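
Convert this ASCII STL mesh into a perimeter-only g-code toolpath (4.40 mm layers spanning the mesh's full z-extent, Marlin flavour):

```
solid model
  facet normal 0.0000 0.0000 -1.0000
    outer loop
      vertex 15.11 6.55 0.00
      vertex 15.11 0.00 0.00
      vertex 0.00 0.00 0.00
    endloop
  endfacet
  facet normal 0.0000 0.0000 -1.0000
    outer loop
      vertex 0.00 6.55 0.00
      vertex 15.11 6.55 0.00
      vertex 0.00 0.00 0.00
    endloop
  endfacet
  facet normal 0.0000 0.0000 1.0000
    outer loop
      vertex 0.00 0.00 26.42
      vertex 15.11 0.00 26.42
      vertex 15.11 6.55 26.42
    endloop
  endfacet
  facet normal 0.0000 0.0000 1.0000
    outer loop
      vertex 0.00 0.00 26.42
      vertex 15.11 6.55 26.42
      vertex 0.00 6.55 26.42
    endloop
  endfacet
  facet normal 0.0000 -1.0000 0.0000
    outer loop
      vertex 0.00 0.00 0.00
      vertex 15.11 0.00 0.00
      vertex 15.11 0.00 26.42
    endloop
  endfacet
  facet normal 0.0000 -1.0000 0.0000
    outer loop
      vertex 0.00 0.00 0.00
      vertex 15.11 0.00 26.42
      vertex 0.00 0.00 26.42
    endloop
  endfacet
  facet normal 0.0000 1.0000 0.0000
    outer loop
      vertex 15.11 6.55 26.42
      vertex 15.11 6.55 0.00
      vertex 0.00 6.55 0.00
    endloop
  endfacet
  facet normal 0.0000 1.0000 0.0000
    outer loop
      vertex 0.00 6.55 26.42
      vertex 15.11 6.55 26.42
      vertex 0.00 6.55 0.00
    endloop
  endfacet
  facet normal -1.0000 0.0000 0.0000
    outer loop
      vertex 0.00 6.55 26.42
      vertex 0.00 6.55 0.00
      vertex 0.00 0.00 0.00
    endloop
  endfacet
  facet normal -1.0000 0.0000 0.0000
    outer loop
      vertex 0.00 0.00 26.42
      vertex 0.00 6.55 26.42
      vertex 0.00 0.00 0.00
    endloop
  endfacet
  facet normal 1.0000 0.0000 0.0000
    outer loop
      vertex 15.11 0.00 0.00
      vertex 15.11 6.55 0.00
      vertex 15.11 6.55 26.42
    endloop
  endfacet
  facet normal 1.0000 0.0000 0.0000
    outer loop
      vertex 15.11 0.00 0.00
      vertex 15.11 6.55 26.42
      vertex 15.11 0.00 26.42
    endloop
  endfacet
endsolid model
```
; perimeter-only toolpath
G21 ; units = mm
G90 ; absolute positioning
G28 ; home
; layer 1
G0 Z4.40
G0 X0.00 Y0.00
G1 X15.11 Y0.00
G1 X15.11 Y6.55
G1 X0.00 Y6.55
G1 X0.00 Y0.00
; layer 2
G0 Z8.81
G0 X0.00 Y0.00
G1 X15.11 Y0.00
G1 X15.11 Y6.55
G1 X0.00 Y6.55
G1 X0.00 Y0.00
; layer 3
G0 Z13.21
G0 X0.00 Y0.00
G1 X15.11 Y0.00
G1 X15.11 Y6.55
G1 X0.00 Y6.55
G1 X0.00 Y0.00
; layer 4
G0 Z17.61
G0 X0.00 Y0.00
G1 X15.11 Y0.00
G1 X15.11 Y6.55
G1 X0.00 Y6.55
G1 X0.00 Y0.00
; layer 5
G0 Z22.02
G0 X0.00 Y0.00
G1 X15.11 Y0.00
G1 X15.11 Y6.55
G1 X0.00 Y6.55
G1 X0.00 Y0.00
; layer 6
G0 Z26.42
G0 X0.00 Y0.00
G1 X15.11 Y0.00
G1 X15.11 Y6.55
G1 X0.00 Y6.55
G1 X0.00 Y0.00
M2 ; end

The solid is a rectangular box, roughly 15.1 × 6.55 mm footprint and 26.4 mm tall. Slicing at Δz = 4.40 mm — 6 equal slices spanning the solid's height, so layer i sits at z = i·h/6 — gives 6 non-empty perimeters. Each is a 4-segment closed polygon; G0 lifts to the layer z and rapids to the start vertex, then G1 traces the edges.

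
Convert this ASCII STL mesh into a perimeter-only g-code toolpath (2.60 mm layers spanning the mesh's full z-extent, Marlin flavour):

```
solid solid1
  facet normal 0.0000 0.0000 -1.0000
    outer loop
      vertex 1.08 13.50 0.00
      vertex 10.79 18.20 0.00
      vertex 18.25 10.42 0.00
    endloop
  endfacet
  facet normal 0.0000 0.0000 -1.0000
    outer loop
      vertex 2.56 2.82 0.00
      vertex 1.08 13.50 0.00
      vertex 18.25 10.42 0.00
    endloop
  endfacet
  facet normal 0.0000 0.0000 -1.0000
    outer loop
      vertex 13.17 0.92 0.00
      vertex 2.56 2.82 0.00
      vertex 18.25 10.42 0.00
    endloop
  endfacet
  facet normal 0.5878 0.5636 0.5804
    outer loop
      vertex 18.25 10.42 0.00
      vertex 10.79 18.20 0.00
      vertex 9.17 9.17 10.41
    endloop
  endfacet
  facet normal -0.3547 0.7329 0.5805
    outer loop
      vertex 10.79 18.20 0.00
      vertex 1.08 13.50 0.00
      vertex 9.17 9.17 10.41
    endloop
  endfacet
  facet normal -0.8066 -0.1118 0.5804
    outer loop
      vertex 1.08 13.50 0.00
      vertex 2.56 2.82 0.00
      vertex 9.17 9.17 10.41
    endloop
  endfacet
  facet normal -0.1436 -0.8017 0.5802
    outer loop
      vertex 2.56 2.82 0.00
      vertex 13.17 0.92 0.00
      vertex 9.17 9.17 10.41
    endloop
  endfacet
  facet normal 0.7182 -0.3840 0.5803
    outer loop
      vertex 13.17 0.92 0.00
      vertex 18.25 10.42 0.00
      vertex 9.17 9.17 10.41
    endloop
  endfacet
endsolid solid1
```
; perimeter-only toolpath
G21 ; units = mm
G90 ; absolute positioning
G28 ; home
; layer 1
G0 Z2.60
G0 X15.98 Y10.11
G1 X10.38 Y15.94
G1 X3.10 Y12.42
G1 X4.21 Y4.41
G1 X12.17 Y2.98
G1 X15.98 Y10.11
; layer 2
G0 Z5.21
G0 X13.71 Y9.79
G1 X9.98 Y13.68
G1 X5.12 Y11.34
G1 X5.87 Y6.00
G1 X11.17 Y5.04
G1 X13.71 Y9.79
; layer 3
G0 Z7.81
G0 X11.44 Y9.48
G1 X9.57 Y11.43
G1 X7.15 Y10.25
G1 X7.52 Y7.58
G1 X10.17 Y7.11
G1 X11.44 Y9.48
M2 ; end

The solid is a regular 5-sided pyramid, base circumscribed radius ≈ 9.17 mm, apex at z ≈ 10.4 mm. Slicing at Δz = 2.60 mm — 4 equal slices spanning the solid's height, so layer i sits at z = i·h/4 — gives 3 non-empty perimeters. Each is a 5-segment closed polygon; G0 lifts to the layer z and rapids to the start vertex, then G1 traces the edges. The cross-section shrinks linearly with z (the slice at the apex is degenerate and omitted).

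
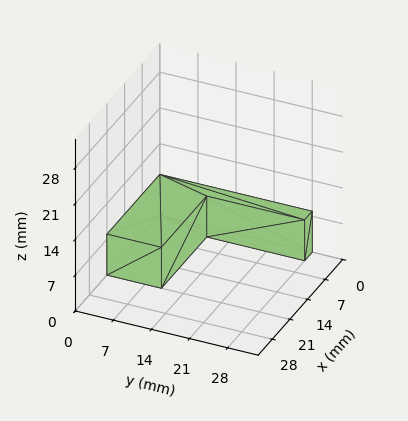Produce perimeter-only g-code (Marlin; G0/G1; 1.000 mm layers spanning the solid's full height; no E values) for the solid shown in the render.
Reading the render: the shape is an L-shaped prism: outer 21 × 28 mm, arm thicknesses ≈ 10 mm (horizontal) and 3 mm (vertical), extruded 8 mm in z (dimensions read to the nearest mm from the axis ticks). For the g-code, the solid's height is divided into equal slices at the stated Δz and each level perimeter traced with G1 moves after a G0 lift.

; perimeter-only toolpath
G21 ; units = mm
G90 ; absolute positioning
G28 ; home
; layer 1
G0 Z1.000
G0 X0.000 Y0.000
G1 X21.000 Y0.000
G1 X21.000 Y10.000
G1 X3.000 Y10.000
G1 X3.000 Y28.000
G1 X0.000 Y28.000
G1 X0.000 Y0.000
; layer 2
G0 Z2.000
G0 X0.000 Y0.000
G1 X21.000 Y0.000
G1 X21.000 Y10.000
G1 X3.000 Y10.000
G1 X3.000 Y28.000
G1 X0.000 Y28.000
G1 X0.000 Y0.000
; layer 3
G0 Z3.000
G0 X0.000 Y0.000
G1 X21.000 Y0.000
G1 X21.000 Y10.000
G1 X3.000 Y10.000
G1 X3.000 Y28.000
G1 X0.000 Y28.000
G1 X0.000 Y0.000
; layer 4
G0 Z4.000
G0 X0.000 Y0.000
G1 X21.000 Y0.000
G1 X21.000 Y10.000
G1 X3.000 Y10.000
G1 X3.000 Y28.000
G1 X0.000 Y28.000
G1 X0.000 Y0.000
; layer 5
G0 Z5.000
G0 X0.000 Y0.000
G1 X21.000 Y0.000
G1 X21.000 Y10.000
G1 X3.000 Y10.000
G1 X3.000 Y28.000
G1 X0.000 Y28.000
G1 X0.000 Y0.000
; layer 6
G0 Z6.000
G0 X0.000 Y0.000
G1 X21.000 Y0.000
G1 X21.000 Y10.000
G1 X3.000 Y10.000
G1 X3.000 Y28.000
G1 X0.000 Y28.000
G1 X0.000 Y0.000
; layer 7
G0 Z7.000
G0 X0.000 Y0.000
G1 X21.000 Y0.000
G1 X21.000 Y10.000
G1 X3.000 Y10.000
G1 X3.000 Y28.000
G1 X0.000 Y28.000
G1 X0.000 Y0.000
; layer 8
G0 Z8.000
G0 X0.000 Y0.000
G1 X21.000 Y0.000
G1 X21.000 Y10.000
G1 X3.000 Y10.000
G1 X3.000 Y28.000
G1 X0.000 Y28.000
G1 X0.000 Y0.000
M2 ; end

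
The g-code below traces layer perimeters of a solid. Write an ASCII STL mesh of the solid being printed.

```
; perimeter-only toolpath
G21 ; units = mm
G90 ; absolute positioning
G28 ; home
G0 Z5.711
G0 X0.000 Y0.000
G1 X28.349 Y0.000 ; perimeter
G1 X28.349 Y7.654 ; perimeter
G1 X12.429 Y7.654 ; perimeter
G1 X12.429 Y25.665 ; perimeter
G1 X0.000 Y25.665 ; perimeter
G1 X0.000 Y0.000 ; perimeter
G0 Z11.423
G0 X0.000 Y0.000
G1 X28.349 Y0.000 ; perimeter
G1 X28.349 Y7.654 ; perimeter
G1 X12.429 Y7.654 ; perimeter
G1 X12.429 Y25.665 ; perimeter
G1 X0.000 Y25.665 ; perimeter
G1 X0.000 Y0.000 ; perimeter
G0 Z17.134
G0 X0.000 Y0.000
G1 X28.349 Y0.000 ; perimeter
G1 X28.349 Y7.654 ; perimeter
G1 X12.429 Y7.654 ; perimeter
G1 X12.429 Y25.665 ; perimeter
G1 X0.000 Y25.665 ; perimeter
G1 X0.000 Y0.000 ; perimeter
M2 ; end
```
solid part
  facet normal 0.0000 0.0000 -1.0000
    outer loop
      vertex 28.349 7.654 0.000
      vertex 28.349 0.000 0.000
      vertex 0.000 0.000 0.000
    endloop
  endfacet
  facet normal 0.0000 0.0000 -1.0000
    outer loop
      vertex 12.429 7.654 0.000
      vertex 28.349 7.654 0.000
      vertex 0.000 0.000 0.000
    endloop
  endfacet
  facet normal 0.0000 0.0000 -1.0000
    outer loop
      vertex 12.429 25.665 0.000
      vertex 12.429 7.654 0.000
      vertex 0.000 0.000 0.000
    endloop
  endfacet
  facet normal 0.0000 0.0000 -1.0000
    outer loop
      vertex 0.000 25.665 0.000
      vertex 12.429 25.665 0.000
      vertex 0.000 0.000 0.000
    endloop
  endfacet
  facet normal 0.0000 0.0000 1.0000
    outer loop
      vertex 0.000 0.000 17.134
      vertex 28.349 0.000 17.134
      vertex 28.349 7.654 17.134
    endloop
  endfacet
  facet normal 0.0000 0.0000 1.0000
    outer loop
      vertex 0.000 0.000 17.134
      vertex 28.349 7.654 17.134
      vertex 12.429 7.654 17.134
    endloop
  endfacet
  facet normal 0.0000 0.0000 1.0000
    outer loop
      vertex 0.000 0.000 17.134
      vertex 12.429 7.654 17.134
      vertex 12.429 25.665 17.134
    endloop
  endfacet
  facet normal 0.0000 0.0000 1.0000
    outer loop
      vertex 0.000 0.000 17.134
      vertex 12.429 25.665 17.134
      vertex 0.000 25.665 17.134
    endloop
  endfacet
  facet normal 0.0000 -1.0000 0.0000
    outer loop
      vertex 0.000 0.000 0.000
      vertex 28.349 0.000 0.000
      vertex 28.349 0.000 17.134
    endloop
  endfacet
  facet normal 0.0000 -1.0000 0.0000
    outer loop
      vertex 0.000 0.000 0.000
      vertex 28.349 0.000 17.134
      vertex 0.000 0.000 17.134
    endloop
  endfacet
  facet normal 1.0000 0.0000 0.0000
    outer loop
      vertex 28.349 0.000 0.000
      vertex 28.349 7.654 0.000
      vertex 28.349 7.654 17.134
    endloop
  endfacet
  facet normal 1.0000 0.0000 0.0000
    outer loop
      vertex 28.349 0.000 0.000
      vertex 28.349 7.654 17.134
      vertex 28.349 0.000 17.134
    endloop
  endfacet
  facet normal 0.0000 1.0000 0.0000
    outer loop
      vertex 28.349 7.654 0.000
      vertex 12.429 7.654 0.000
      vertex 12.429 7.654 17.134
    endloop
  endfacet
  facet normal 0.0000 1.0000 0.0000
    outer loop
      vertex 28.349 7.654 0.000
      vertex 12.429 7.654 17.134
      vertex 28.349 7.654 17.134
    endloop
  endfacet
  facet normal 1.0000 0.0000 0.0000
    outer loop
      vertex 12.429 7.654 0.000
      vertex 12.429 25.665 0.000
      vertex 12.429 25.665 17.134
    endloop
  endfacet
  facet normal 1.0000 0.0000 0.0000
    outer loop
      vertex 12.429 7.654 0.000
      vertex 12.429 25.665 17.134
      vertex 12.429 7.654 17.134
    endloop
  endfacet
  facet normal 0.0000 1.0000 0.0000
    outer loop
      vertex 12.429 25.665 0.000
      vertex 0.000 25.665 0.000
      vertex 0.000 25.665 17.134
    endloop
  endfacet
  facet normal 0.0000 1.0000 0.0000
    outer loop
      vertex 12.429 25.665 0.000
      vertex 0.000 25.665 17.134
      vertex 12.429 25.665 17.134
    endloop
  endfacet
  facet normal -1.0000 0.0000 0.0000
    outer loop
      vertex 0.000 25.665 0.000
      vertex 0.000 0.000 0.000
      vertex 0.000 0.000 17.134
    endloop
  endfacet
  facet normal -1.0000 0.0000 0.0000
    outer loop
      vertex 0.000 25.665 0.000
      vertex 0.000 0.000 17.134
      vertex 0.000 25.665 17.134
    endloop
  endfacet
endsolid part

The G0 Z moves step by Δz≈5.711 mm. Every layer's G1 loop is the same polygon, so the solid is a straight extrusion of it from z=0 to z≈17.1. Closing with flat bottom and top caps and triangulating gives 20 facets — an L-shaped prism: outer 28.3 × 25.7 mm, arm thicknesses ≈ 7.65 mm (horizontal) and 12.4 mm (vertical), extruded 17.1 mm in z.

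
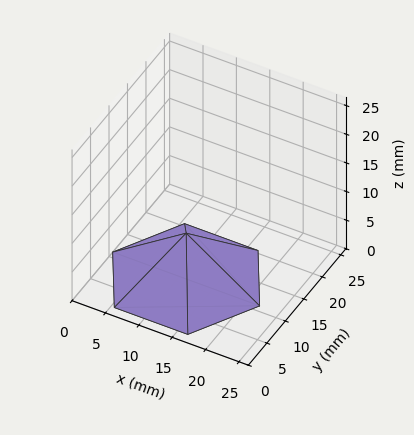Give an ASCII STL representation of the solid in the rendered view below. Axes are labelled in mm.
Reading the render: the shape is a regular 6-sided pyramid, base circumscribed radius ≈ 11 mm, apex at z ≈ 8 mm (dimensions read to the nearest mm from the axis ticks). For the STL, each face is triangulated and given an outward normal.

solid part
  facet normal 0.0000 0.0000 -1.0000
    outer loop
      vertex 5.5 20.5 0.0
      vertex 16.5 20.5 0.0
      vertex 22.0 11.0 0.0
    endloop
  endfacet
  facet normal 0.0000 0.0000 -1.0000
    outer loop
      vertex 0.0 11.0 0.0
      vertex 5.5 20.5 0.0
      vertex 22.0 11.0 0.0
    endloop
  endfacet
  facet normal 0.0000 0.0000 -1.0000
    outer loop
      vertex 5.5 1.5 0.0
      vertex 0.0 11.0 0.0
      vertex 22.0 11.0 0.0
    endloop
  endfacet
  facet normal 0.0000 0.0000 -1.0000
    outer loop
      vertex 16.5 1.5 0.0
      vertex 5.5 1.5 0.0
      vertex 22.0 11.0 0.0
    endloop
  endfacet
  facet normal 0.5568 0.3223 0.7656
    outer loop
      vertex 22.0 11.0 0.0
      vertex 16.5 20.5 0.0
      vertex 11.0 11.0 8.0
    endloop
  endfacet
  facet normal 0.0000 0.6441 0.7649
    outer loop
      vertex 16.5 20.5 0.0
      vertex 5.5 20.5 0.0
      vertex 11.0 11.0 8.0
    endloop
  endfacet
  facet normal -0.5568 0.3223 0.7656
    outer loop
      vertex 5.5 20.5 0.0
      vertex 0.0 11.0 0.0
      vertex 11.0 11.0 8.0
    endloop
  endfacet
  facet normal -0.5568 -0.3223 0.7656
    outer loop
      vertex 0.0 11.0 0.0
      vertex 5.5 1.5 0.0
      vertex 11.0 11.0 8.0
    endloop
  endfacet
  facet normal 0.0000 -0.6441 0.7649
    outer loop
      vertex 5.5 1.5 0.0
      vertex 16.5 1.5 0.0
      vertex 11.0 11.0 8.0
    endloop
  endfacet
  facet normal 0.5568 -0.3223 0.7656
    outer loop
      vertex 16.5 1.5 0.0
      vertex 22.0 11.0 0.0
      vertex 11.0 11.0 8.0
    endloop
  endfacet
endsolid part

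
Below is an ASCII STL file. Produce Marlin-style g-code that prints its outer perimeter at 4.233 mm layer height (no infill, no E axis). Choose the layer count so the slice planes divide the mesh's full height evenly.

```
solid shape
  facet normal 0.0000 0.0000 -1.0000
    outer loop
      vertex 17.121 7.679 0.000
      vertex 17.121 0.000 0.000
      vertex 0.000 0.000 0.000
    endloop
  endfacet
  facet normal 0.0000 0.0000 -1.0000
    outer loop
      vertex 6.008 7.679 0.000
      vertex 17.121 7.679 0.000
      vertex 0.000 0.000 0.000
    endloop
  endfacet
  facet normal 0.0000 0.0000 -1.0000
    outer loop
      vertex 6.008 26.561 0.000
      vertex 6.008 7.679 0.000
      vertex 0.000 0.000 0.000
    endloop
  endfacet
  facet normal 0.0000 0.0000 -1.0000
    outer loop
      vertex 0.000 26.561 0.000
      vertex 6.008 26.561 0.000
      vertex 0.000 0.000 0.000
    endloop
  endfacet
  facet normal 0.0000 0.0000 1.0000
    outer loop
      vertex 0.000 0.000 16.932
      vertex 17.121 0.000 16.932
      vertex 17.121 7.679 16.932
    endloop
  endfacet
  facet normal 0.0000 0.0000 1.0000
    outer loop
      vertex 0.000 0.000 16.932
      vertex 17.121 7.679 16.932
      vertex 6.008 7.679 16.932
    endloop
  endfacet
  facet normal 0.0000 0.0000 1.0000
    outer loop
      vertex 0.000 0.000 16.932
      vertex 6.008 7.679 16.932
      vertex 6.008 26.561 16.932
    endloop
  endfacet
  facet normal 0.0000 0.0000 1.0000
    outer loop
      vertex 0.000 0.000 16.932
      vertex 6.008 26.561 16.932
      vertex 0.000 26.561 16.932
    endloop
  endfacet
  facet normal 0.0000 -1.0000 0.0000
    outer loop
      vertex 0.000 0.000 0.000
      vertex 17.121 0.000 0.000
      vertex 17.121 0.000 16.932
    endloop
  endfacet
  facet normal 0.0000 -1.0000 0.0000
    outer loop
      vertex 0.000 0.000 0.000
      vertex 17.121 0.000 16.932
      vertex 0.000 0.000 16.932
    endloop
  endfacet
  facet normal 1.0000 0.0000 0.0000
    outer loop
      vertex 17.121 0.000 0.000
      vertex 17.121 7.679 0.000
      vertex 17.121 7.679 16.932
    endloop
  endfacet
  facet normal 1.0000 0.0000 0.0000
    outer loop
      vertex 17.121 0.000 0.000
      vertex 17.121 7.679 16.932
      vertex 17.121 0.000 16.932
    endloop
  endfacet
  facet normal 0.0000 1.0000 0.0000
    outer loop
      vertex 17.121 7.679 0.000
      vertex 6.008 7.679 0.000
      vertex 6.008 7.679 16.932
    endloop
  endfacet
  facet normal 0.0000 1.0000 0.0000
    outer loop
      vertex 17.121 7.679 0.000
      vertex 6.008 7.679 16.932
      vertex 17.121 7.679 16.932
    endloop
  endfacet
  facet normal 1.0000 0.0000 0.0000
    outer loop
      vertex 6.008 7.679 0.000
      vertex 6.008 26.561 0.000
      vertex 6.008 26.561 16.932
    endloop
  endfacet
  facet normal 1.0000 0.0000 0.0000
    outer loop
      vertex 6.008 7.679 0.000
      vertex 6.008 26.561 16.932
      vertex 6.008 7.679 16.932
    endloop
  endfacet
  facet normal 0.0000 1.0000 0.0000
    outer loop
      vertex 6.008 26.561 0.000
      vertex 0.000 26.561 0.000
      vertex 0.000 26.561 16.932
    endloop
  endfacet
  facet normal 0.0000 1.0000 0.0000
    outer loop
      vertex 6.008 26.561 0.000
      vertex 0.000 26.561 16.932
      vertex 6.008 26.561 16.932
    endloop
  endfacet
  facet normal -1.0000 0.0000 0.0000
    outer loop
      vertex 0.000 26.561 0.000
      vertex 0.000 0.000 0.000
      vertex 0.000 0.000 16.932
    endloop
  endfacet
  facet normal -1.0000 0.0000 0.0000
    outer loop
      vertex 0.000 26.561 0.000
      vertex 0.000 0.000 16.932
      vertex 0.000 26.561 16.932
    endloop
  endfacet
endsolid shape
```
; perimeter-only toolpath
G21 ; units = mm
G90 ; absolute positioning
G28 ; home
; layer 1
G0 Z4.233
G0 X0.000 Y0.000
G1 X17.121 Y0.000
G1 X17.121 Y7.679
G1 X6.008 Y7.679
G1 X6.008 Y26.561
G1 X0.000 Y26.561
G1 X0.000 Y0.000
; layer 2
G0 Z8.466
G0 X0.000 Y0.000
G1 X17.121 Y0.000
G1 X17.121 Y7.679
G1 X6.008 Y7.679
G1 X6.008 Y26.561
G1 X0.000 Y26.561
G1 X0.000 Y0.000
; layer 3
G0 Z12.699
G0 X0.000 Y0.000
G1 X17.121 Y0.000
G1 X17.121 Y7.679
G1 X6.008 Y7.679
G1 X6.008 Y26.561
G1 X0.000 Y26.561
G1 X0.000 Y0.000
; layer 4
G0 Z16.932
G0 X0.000 Y0.000
G1 X17.121 Y0.000
G1 X17.121 Y7.679
G1 X6.008 Y7.679
G1 X6.008 Y26.561
G1 X0.000 Y26.561
G1 X0.000 Y0.000
M2 ; end

The solid is an L-shaped prism: outer 17.1 × 26.6 mm, arm thicknesses ≈ 7.68 mm (horizontal) and 6.01 mm (vertical), extruded 16.9 mm in z. Slicing at Δz = 4.233 mm — 4 equal slices spanning the solid's height, so layer i sits at z = i·h/4 — gives 4 non-empty perimeters. Each is a 6-segment closed polygon; G0 lifts to the layer z and rapids to the start vertex, then G1 traces the edges.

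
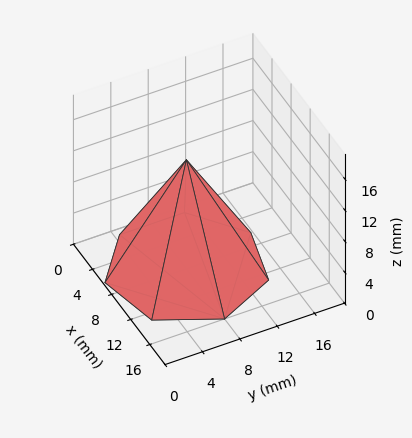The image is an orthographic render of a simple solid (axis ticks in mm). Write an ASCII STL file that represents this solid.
Reading the render: the shape is a regular 7-sided pyramid, base circumscribed radius ≈ 8 mm, apex at z ≈ 14 mm (dimensions read to the nearest mm from the axis ticks). For the STL, each face is triangulated and given an outward normal.

solid part
  facet normal 0.0000 0.0000 -1.0000
    outer loop
      vertex 6.220 15.799 0.000
      vertex 12.988 14.255 0.000
      vertex 16.000 8.000 0.000
    endloop
  endfacet
  facet normal 0.0000 0.0000 -1.0000
    outer loop
      vertex 0.792 11.471 0.000
      vertex 6.220 15.799 0.000
      vertex 16.000 8.000 0.000
    endloop
  endfacet
  facet normal 0.0000 0.0000 -1.0000
    outer loop
      vertex 0.792 4.529 0.000
      vertex 0.792 11.471 0.000
      vertex 16.000 8.000 0.000
    endloop
  endfacet
  facet normal 0.0000 0.0000 -1.0000
    outer loop
      vertex 6.220 0.201 0.000
      vertex 0.792 4.529 0.000
      vertex 16.000 8.000 0.000
    endloop
  endfacet
  facet normal 0.0000 0.0000 -1.0000
    outer loop
      vertex 12.988 1.745 0.000
      vertex 6.220 0.201 0.000
      vertex 16.000 8.000 0.000
    endloop
  endfacet
  facet normal 0.8011 0.3857 0.4577
    outer loop
      vertex 16.000 8.000 0.000
      vertex 12.988 14.255 0.000
      vertex 8.000 8.000 14.000
    endloop
  endfacet
  facet normal 0.1977 0.8668 0.4577
    outer loop
      vertex 12.988 14.255 0.000
      vertex 6.220 15.799 0.000
      vertex 8.000 8.000 14.000
    endloop
  endfacet
  facet normal -0.5543 0.6952 0.4577
    outer loop
      vertex 6.220 15.799 0.000
      vertex 0.792 11.471 0.000
      vertex 8.000 8.000 14.000
    endloop
  endfacet
  facet normal -0.8891 0.0000 0.4577
    outer loop
      vertex 0.792 11.471 0.000
      vertex 0.792 4.529 0.000
      vertex 8.000 8.000 14.000
    endloop
  endfacet
  facet normal -0.5543 -0.6952 0.4577
    outer loop
      vertex 0.792 4.529 0.000
      vertex 6.220 0.201 0.000
      vertex 8.000 8.000 14.000
    endloop
  endfacet
  facet normal 0.1977 -0.8668 0.4577
    outer loop
      vertex 6.220 0.201 0.000
      vertex 12.988 1.745 0.000
      vertex 8.000 8.000 14.000
    endloop
  endfacet
  facet normal 0.8011 -0.3857 0.4577
    outer loop
      vertex 12.988 1.745 0.000
      vertex 16.000 8.000 0.000
      vertex 8.000 8.000 14.000
    endloop
  endfacet
endsolid part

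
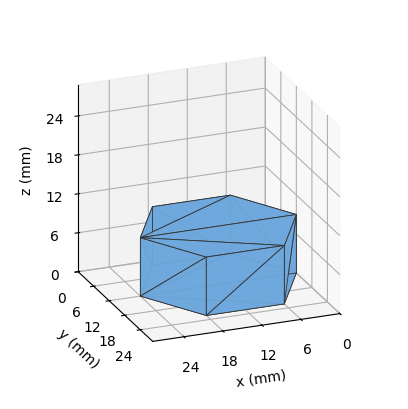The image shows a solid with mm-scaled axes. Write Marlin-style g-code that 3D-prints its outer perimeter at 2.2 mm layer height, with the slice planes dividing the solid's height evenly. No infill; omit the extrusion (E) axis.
Reading the render: the shape is a regular 6-sided prism (a cylinder approximated with 6 flat sides), circumscribed radius ≈ 12 mm, height ≈ 9 mm (dimensions read to the nearest mm from the axis ticks). For the g-code, the solid's height is divided into equal slices at the stated Δz and each level perimeter traced with G1 moves after a G0 lift.

; perimeter-only toolpath
G21 ; units = mm
G90 ; absolute positioning
G28 ; home
; layer 1
G0 Z2.2
G0 X24.0 Y12.0
G1 X18.0 Y22.4
G1 X6.0 Y22.4
G1 X0.0 Y12.0
G1 X6.0 Y1.6
G1 X18.0 Y1.6
G1 X24.0 Y12.0
; layer 2
G0 Z4.5
G0 X24.0 Y12.0
G1 X18.0 Y22.4
G1 X6.0 Y22.4
G1 X0.0 Y12.0
G1 X6.0 Y1.6
G1 X18.0 Y1.6
G1 X24.0 Y12.0
; layer 3
G0 Z6.8
G0 X24.0 Y12.0
G1 X18.0 Y22.4
G1 X6.0 Y22.4
G1 X0.0 Y12.0
G1 X6.0 Y1.6
G1 X18.0 Y1.6
G1 X24.0 Y12.0
; layer 4
G0 Z9.0
G0 X24.0 Y12.0
G1 X18.0 Y22.4
G1 X6.0 Y22.4
G1 X0.0 Y12.0
G1 X6.0 Y1.6
G1 X18.0 Y1.6
G1 X24.0 Y12.0
M2 ; end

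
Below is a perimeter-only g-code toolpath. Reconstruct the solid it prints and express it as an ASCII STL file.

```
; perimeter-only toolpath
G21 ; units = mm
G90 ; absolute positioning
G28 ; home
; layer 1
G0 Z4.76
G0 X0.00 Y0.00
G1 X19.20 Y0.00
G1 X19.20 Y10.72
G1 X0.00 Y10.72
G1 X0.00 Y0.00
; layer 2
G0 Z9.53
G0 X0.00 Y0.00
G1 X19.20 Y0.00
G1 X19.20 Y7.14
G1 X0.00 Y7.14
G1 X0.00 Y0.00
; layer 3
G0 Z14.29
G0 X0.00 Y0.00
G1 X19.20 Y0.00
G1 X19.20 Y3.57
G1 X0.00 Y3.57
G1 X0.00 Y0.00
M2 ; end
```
solid part
  facet normal 0.0000 0.0000 -1.0000
    outer loop
      vertex 19.20 14.29 0.00
      vertex 19.20 0.00 0.00
      vertex 0.00 0.00 0.00
    endloop
  endfacet
  facet normal 0.0000 0.0000 -1.0000
    outer loop
      vertex 0.00 14.29 0.00
      vertex 19.20 14.29 0.00
      vertex 0.00 0.00 0.00
    endloop
  endfacet
  facet normal 0.0000 -1.0000 0.0000
    outer loop
      vertex 0.00 0.00 0.00
      vertex 19.20 0.00 0.00
      vertex 19.20 0.00 19.05
    endloop
  endfacet
  facet normal 0.0000 -1.0000 0.0000
    outer loop
      vertex 0.00 0.00 0.00
      vertex 19.20 0.00 19.05
      vertex 0.00 0.00 19.05
    endloop
  endfacet
  facet normal 0.0000 0.7999 0.6001
    outer loop
      vertex 0.00 0.00 19.05
      vertex 19.20 0.00 19.05
      vertex 19.20 14.29 0.00
    endloop
  endfacet
  facet normal 0.0000 0.7999 0.6001
    outer loop
      vertex 0.00 0.00 19.05
      vertex 19.20 14.29 0.00
      vertex 0.00 14.29 0.00
    endloop
  endfacet
  facet normal -1.0000 0.0000 0.0000
    outer loop
      vertex 0.00 0.00 19.05
      vertex 0.00 14.29 0.00
      vertex 0.00 0.00 0.00
    endloop
  endfacet
  facet normal 1.0000 0.0000 0.0000
    outer loop
      vertex 19.20 0.00 0.00
      vertex 19.20 14.29 0.00
      vertex 19.20 0.00 19.05
    endloop
  endfacet
endsolid part

The G0 Z moves step by Δz≈4.76 mm. The G1 loops shrink linearly with z, so the solid tapers from its base footprint up to z≈19.1. Closing with a flat bottom cap and the tapered top and triangulating gives 8 facets — a wedge (ramp): 19.2 × 14.3 mm base, rising to 19.1 mm along the y=0 edge and sloping linearly to z=0 at y=14.3.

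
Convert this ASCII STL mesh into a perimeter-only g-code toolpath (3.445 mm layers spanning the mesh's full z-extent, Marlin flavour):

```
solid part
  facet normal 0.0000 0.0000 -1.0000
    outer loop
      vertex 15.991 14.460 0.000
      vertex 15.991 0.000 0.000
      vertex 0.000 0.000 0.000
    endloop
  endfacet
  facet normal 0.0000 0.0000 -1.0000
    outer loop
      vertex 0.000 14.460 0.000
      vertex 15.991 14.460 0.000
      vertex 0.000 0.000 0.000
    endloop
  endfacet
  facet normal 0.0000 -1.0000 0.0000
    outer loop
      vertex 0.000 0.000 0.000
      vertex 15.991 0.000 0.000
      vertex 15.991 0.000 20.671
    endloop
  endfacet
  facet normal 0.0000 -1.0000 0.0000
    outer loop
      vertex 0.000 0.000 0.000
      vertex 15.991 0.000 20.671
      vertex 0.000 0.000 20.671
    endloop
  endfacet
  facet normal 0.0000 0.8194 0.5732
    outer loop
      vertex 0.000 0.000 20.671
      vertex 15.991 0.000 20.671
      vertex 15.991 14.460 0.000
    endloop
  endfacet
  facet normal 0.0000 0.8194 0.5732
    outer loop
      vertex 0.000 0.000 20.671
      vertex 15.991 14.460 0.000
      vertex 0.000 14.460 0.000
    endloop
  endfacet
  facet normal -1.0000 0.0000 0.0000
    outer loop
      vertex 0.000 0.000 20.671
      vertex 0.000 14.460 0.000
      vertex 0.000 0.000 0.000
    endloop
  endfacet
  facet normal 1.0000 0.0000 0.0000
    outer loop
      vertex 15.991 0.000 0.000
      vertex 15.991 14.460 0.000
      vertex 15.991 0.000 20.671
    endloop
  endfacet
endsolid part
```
; perimeter-only toolpath
G21 ; units = mm
G90 ; absolute positioning
G28 ; home
; layer 1
G0 Z3.445
G0 X0.000 Y0.000
G1 X15.991 Y0.000
G1 X15.991 Y12.050
G1 X0.000 Y12.050
G1 X0.000 Y0.000
; layer 2
G0 Z6.890
G0 X0.000 Y0.000
G1 X15.991 Y0.000
G1 X15.991 Y9.640
G1 X0.000 Y9.640
G1 X0.000 Y0.000
; layer 3
G0 Z10.335
G0 X0.000 Y0.000
G1 X15.991 Y0.000
G1 X15.991 Y7.230
G1 X0.000 Y7.230
G1 X0.000 Y0.000
; layer 4
G0 Z13.781
G0 X0.000 Y0.000
G1 X15.991 Y0.000
G1 X15.991 Y4.820
G1 X0.000 Y4.820
G1 X0.000 Y0.000
; layer 5
G0 Z17.226
G0 X0.000 Y0.000
G1 X15.991 Y0.000
G1 X15.991 Y2.410
G1 X0.000 Y2.410
G1 X0.000 Y0.000
M2 ; end

The solid is a wedge (ramp): 16 × 14.5 mm base, rising to 20.7 mm along the y=0 edge and sloping linearly to z=0 at y=14.5. Slicing at Δz = 3.445 mm — 6 equal slices spanning the solid's height, so layer i sits at z = i·h/6 — gives 5 non-empty perimeters. Each is a 4-segment closed polygon; G0 lifts to the layer z and rapids to the start vertex, then G1 traces the edges. The cross-section shrinks linearly with z (the slice at the apex is degenerate and omitted).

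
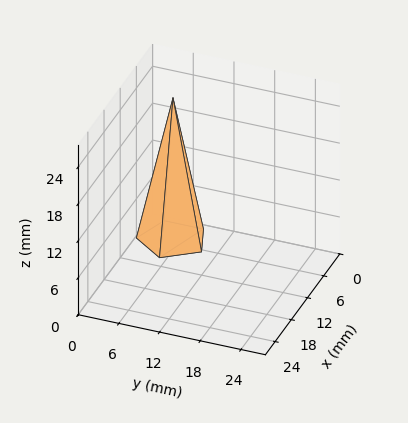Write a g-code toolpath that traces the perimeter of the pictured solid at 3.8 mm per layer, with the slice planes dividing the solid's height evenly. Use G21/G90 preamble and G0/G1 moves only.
Reading the render: the shape is a regular 5-sided pyramid, base circumscribed radius ≈ 5 mm, apex at z ≈ 23 mm (dimensions read to the nearest mm from the axis ticks). For the g-code, the solid's height is divided into equal slices at the stated Δz and each level perimeter traced with G1 moves after a G0 lift.

; perimeter-only toolpath
G21 ; units = mm
G90 ; absolute positioning
G28 ; home
; layer 1
G0 Z3.8
G0 X9.2 Y5.0
G1 X6.2 Y9.0
G1 X1.7 Y7.4
G1 X1.7 Y2.6
G1 X6.2 Y1.0
G1 X9.2 Y5.0
; layer 2
G0 Z7.7
G0 X8.3 Y5.0
G1 X6.0 Y8.2
G1 X2.3 Y6.9
G1 X2.3 Y3.1
G1 X6.0 Y1.8
G1 X8.3 Y5.0
; layer 3
G0 Z11.5
G0 X7.5 Y5.0
G1 X5.8 Y7.4
G1 X3.0 Y6.5
G1 X3.0 Y3.5
G1 X5.8 Y2.6
G1 X7.5 Y5.0
; layer 4
G0 Z15.3
G0 X6.7 Y5.0
G1 X5.5 Y6.6
G1 X3.7 Y6.0
G1 X3.7 Y4.0
G1 X5.5 Y3.4
G1 X6.7 Y5.0
; layer 5
G0 Z19.2
G0 X5.8 Y5.0
G1 X5.2 Y5.8
G1 X4.3 Y5.5
G1 X4.3 Y4.5
G1 X5.2 Y4.2
G1 X5.8 Y5.0
M2 ; end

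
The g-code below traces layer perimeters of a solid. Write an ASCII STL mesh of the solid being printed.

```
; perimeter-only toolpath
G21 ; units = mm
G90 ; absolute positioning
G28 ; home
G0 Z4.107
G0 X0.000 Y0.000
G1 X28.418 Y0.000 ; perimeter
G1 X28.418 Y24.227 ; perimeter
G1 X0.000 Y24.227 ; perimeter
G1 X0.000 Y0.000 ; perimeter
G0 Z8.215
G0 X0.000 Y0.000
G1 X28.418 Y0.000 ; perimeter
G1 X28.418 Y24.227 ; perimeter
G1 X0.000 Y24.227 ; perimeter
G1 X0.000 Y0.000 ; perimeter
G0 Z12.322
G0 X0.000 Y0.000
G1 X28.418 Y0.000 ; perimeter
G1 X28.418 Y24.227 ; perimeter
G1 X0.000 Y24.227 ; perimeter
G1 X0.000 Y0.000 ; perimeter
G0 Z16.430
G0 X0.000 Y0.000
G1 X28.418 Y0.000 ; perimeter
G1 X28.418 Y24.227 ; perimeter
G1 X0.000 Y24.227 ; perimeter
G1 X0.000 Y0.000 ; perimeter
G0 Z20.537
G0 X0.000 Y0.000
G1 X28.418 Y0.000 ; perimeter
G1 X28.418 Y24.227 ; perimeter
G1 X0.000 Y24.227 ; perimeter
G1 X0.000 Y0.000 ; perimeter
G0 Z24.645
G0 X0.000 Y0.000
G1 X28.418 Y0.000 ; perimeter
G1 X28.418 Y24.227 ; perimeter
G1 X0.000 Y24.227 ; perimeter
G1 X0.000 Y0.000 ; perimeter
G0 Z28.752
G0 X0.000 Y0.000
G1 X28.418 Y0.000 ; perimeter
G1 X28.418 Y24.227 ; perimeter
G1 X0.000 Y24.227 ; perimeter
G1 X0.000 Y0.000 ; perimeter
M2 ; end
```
solid part
  facet normal 0.0000 0.0000 -1.0000
    outer loop
      vertex 28.418 24.227 0.000
      vertex 28.418 0.000 0.000
      vertex 0.000 0.000 0.000
    endloop
  endfacet
  facet normal 0.0000 0.0000 -1.0000
    outer loop
      vertex 0.000 24.227 0.000
      vertex 28.418 24.227 0.000
      vertex 0.000 0.000 0.000
    endloop
  endfacet
  facet normal 0.0000 0.0000 1.0000
    outer loop
      vertex 0.000 0.000 28.752
      vertex 28.418 0.000 28.752
      vertex 28.418 24.227 28.752
    endloop
  endfacet
  facet normal 0.0000 0.0000 1.0000
    outer loop
      vertex 0.000 0.000 28.752
      vertex 28.418 24.227 28.752
      vertex 0.000 24.227 28.752
    endloop
  endfacet
  facet normal 0.0000 -1.0000 0.0000
    outer loop
      vertex 0.000 0.000 0.000
      vertex 28.418 0.000 0.000
      vertex 28.418 0.000 28.752
    endloop
  endfacet
  facet normal 0.0000 -1.0000 0.0000
    outer loop
      vertex 0.000 0.000 0.000
      vertex 28.418 0.000 28.752
      vertex 0.000 0.000 28.752
    endloop
  endfacet
  facet normal 0.0000 1.0000 0.0000
    outer loop
      vertex 28.418 24.227 28.752
      vertex 28.418 24.227 0.000
      vertex 0.000 24.227 0.000
    endloop
  endfacet
  facet normal 0.0000 1.0000 0.0000
    outer loop
      vertex 0.000 24.227 28.752
      vertex 28.418 24.227 28.752
      vertex 0.000 24.227 0.000
    endloop
  endfacet
  facet normal -1.0000 0.0000 0.0000
    outer loop
      vertex 0.000 24.227 28.752
      vertex 0.000 24.227 0.000
      vertex 0.000 0.000 0.000
    endloop
  endfacet
  facet normal -1.0000 0.0000 0.0000
    outer loop
      vertex 0.000 0.000 28.752
      vertex 0.000 24.227 28.752
      vertex 0.000 0.000 0.000
    endloop
  endfacet
  facet normal 1.0000 0.0000 0.0000
    outer loop
      vertex 28.418 0.000 0.000
      vertex 28.418 24.227 0.000
      vertex 28.418 24.227 28.752
    endloop
  endfacet
  facet normal 1.0000 0.0000 0.0000
    outer loop
      vertex 28.418 0.000 0.000
      vertex 28.418 24.227 28.752
      vertex 28.418 0.000 28.752
    endloop
  endfacet
endsolid part

The G0 Z moves step by Δz≈4.107 mm. Every layer's G1 loop is the same polygon, so the solid is a straight extrusion of it from z=0 to z≈28.8. Closing with flat bottom and top caps and triangulating gives 12 facets — a rectangular box, roughly 28.4 × 24.2 mm footprint and 28.8 mm tall.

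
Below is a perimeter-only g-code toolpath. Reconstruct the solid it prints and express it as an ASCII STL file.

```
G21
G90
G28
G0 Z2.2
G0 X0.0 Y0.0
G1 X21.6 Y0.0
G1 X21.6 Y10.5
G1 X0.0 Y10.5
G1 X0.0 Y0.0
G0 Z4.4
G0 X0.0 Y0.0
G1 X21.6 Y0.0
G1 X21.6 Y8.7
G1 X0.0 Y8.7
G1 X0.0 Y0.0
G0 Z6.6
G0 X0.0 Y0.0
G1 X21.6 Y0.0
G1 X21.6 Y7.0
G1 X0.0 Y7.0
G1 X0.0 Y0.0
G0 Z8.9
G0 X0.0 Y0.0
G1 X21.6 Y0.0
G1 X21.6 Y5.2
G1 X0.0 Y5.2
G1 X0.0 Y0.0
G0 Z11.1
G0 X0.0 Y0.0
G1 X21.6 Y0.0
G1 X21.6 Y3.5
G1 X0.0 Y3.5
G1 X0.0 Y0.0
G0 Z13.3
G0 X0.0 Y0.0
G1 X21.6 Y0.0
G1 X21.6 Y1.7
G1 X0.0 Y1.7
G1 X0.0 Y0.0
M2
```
solid part
  facet normal 0.0000 0.0000 -1.0000
    outer loop
      vertex 21.6 12.2 0.0
      vertex 21.6 0.0 0.0
      vertex 0.0 0.0 0.0
    endloop
  endfacet
  facet normal 0.0000 0.0000 -1.0000
    outer loop
      vertex 0.0 12.2 0.0
      vertex 21.6 12.2 0.0
      vertex 0.0 0.0 0.0
    endloop
  endfacet
  facet normal 0.0000 -1.0000 0.0000
    outer loop
      vertex 0.0 0.0 0.0
      vertex 21.6 0.0 0.0
      vertex 21.6 0.0 15.5
    endloop
  endfacet
  facet normal 0.0000 -1.0000 0.0000
    outer loop
      vertex 0.0 0.0 0.0
      vertex 21.6 0.0 15.5
      vertex 0.0 0.0 15.5
    endloop
  endfacet
  facet normal 0.0000 0.7858 0.6185
    outer loop
      vertex 0.0 0.0 15.5
      vertex 21.6 0.0 15.5
      vertex 21.6 12.2 0.0
    endloop
  endfacet
  facet normal 0.0000 0.7858 0.6185
    outer loop
      vertex 0.0 0.0 15.5
      vertex 21.6 12.2 0.0
      vertex 0.0 12.2 0.0
    endloop
  endfacet
  facet normal -1.0000 0.0000 0.0000
    outer loop
      vertex 0.0 0.0 15.5
      vertex 0.0 12.2 0.0
      vertex 0.0 0.0 0.0
    endloop
  endfacet
  facet normal 1.0000 0.0000 0.0000
    outer loop
      vertex 21.6 0.0 0.0
      vertex 21.6 12.2 0.0
      vertex 21.6 0.0 15.5
    endloop
  endfacet
endsolid part

The G0 Z moves step by Δz≈2.2 mm. The G1 loops shrink linearly with z, so the solid tapers from its base footprint up to z≈15.5. Closing with a flat bottom cap and the tapered top and triangulating gives 8 facets — a wedge (ramp): 21.6 × 12.2 mm base, rising to 15.5 mm along the y=0 edge and sloping linearly to z=0 at y=12.2.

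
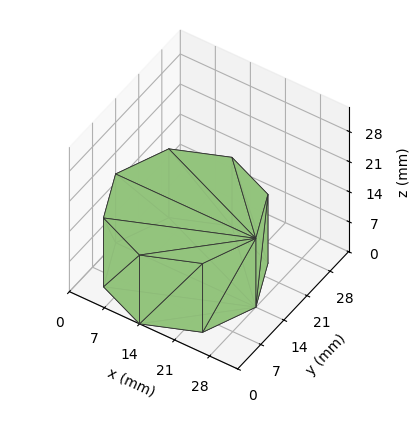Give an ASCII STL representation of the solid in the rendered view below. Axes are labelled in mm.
Reading the render: the shape is a regular 8-sided prism (a cylinder approximated with 8 flat sides), circumscribed radius ≈ 14 mm, height ≈ 16 mm (dimensions read to the nearest mm from the axis ticks). For the STL, each face is triangulated and given an outward normal.

solid part
  facet normal 0.0000 0.0000 -1.0000
    outer loop
      vertex 14.000 28.000 0.000
      vertex 23.899 23.899 0.000
      vertex 28.000 14.000 0.000
    endloop
  endfacet
  facet normal 0.0000 0.0000 -1.0000
    outer loop
      vertex 4.101 23.899 0.000
      vertex 14.000 28.000 0.000
      vertex 28.000 14.000 0.000
    endloop
  endfacet
  facet normal 0.0000 0.0000 -1.0000
    outer loop
      vertex 0.000 14.000 0.000
      vertex 4.101 23.899 0.000
      vertex 28.000 14.000 0.000
    endloop
  endfacet
  facet normal 0.0000 0.0000 -1.0000
    outer loop
      vertex 4.101 4.101 0.000
      vertex 0.000 14.000 0.000
      vertex 28.000 14.000 0.000
    endloop
  endfacet
  facet normal 0.0000 0.0000 -1.0000
    outer loop
      vertex 14.000 0.000 0.000
      vertex 4.101 4.101 0.000
      vertex 28.000 14.000 0.000
    endloop
  endfacet
  facet normal 0.0000 0.0000 -1.0000
    outer loop
      vertex 23.899 4.101 0.000
      vertex 14.000 0.000 0.000
      vertex 28.000 14.000 0.000
    endloop
  endfacet
  facet normal 0.0000 0.0000 1.0000
    outer loop
      vertex 28.000 14.000 16.000
      vertex 23.899 23.899 16.000
      vertex 14.000 28.000 16.000
    endloop
  endfacet
  facet normal 0.0000 0.0000 1.0000
    outer loop
      vertex 28.000 14.000 16.000
      vertex 14.000 28.000 16.000
      vertex 4.101 23.899 16.000
    endloop
  endfacet
  facet normal 0.0000 0.0000 1.0000
    outer loop
      vertex 28.000 14.000 16.000
      vertex 4.101 23.899 16.000
      vertex 0.000 14.000 16.000
    endloop
  endfacet
  facet normal 0.0000 0.0000 1.0000
    outer loop
      vertex 28.000 14.000 16.000
      vertex 0.000 14.000 16.000
      vertex 4.101 4.101 16.000
    endloop
  endfacet
  facet normal 0.0000 0.0000 1.0000
    outer loop
      vertex 28.000 14.000 16.000
      vertex 4.101 4.101 16.000
      vertex 14.000 0.000 16.000
    endloop
  endfacet
  facet normal 0.0000 0.0000 1.0000
    outer loop
      vertex 28.000 14.000 16.000
      vertex 14.000 0.000 16.000
      vertex 23.899 4.101 16.000
    endloop
  endfacet
  facet normal 0.9239 0.3827 0.0000
    outer loop
      vertex 28.000 14.000 0.000
      vertex 23.899 23.899 0.000
      vertex 23.899 23.899 16.000
    endloop
  endfacet
  facet normal 0.9239 0.3827 0.0000
    outer loop
      vertex 28.000 14.000 0.000
      vertex 23.899 23.899 16.000
      vertex 28.000 14.000 16.000
    endloop
  endfacet
  facet normal 0.3827 0.9239 0.0000
    outer loop
      vertex 23.899 23.899 0.000
      vertex 14.000 28.000 0.000
      vertex 14.000 28.000 16.000
    endloop
  endfacet
  facet normal 0.3827 0.9239 0.0000
    outer loop
      vertex 23.899 23.899 0.000
      vertex 14.000 28.000 16.000
      vertex 23.899 23.899 16.000
    endloop
  endfacet
  facet normal -0.3827 0.9239 0.0000
    outer loop
      vertex 14.000 28.000 0.000
      vertex 4.101 23.899 0.000
      vertex 4.101 23.899 16.000
    endloop
  endfacet
  facet normal -0.3827 0.9239 0.0000
    outer loop
      vertex 14.000 28.000 0.000
      vertex 4.101 23.899 16.000
      vertex 14.000 28.000 16.000
    endloop
  endfacet
  facet normal -0.9239 0.3827 0.0000
    outer loop
      vertex 4.101 23.899 0.000
      vertex 0.000 14.000 0.000
      vertex 0.000 14.000 16.000
    endloop
  endfacet
  facet normal -0.9239 0.3827 0.0000
    outer loop
      vertex 4.101 23.899 0.000
      vertex 0.000 14.000 16.000
      vertex 4.101 23.899 16.000
    endloop
  endfacet
  facet normal -0.9239 -0.3827 0.0000
    outer loop
      vertex 0.000 14.000 0.000
      vertex 4.101 4.101 0.000
      vertex 4.101 4.101 16.000
    endloop
  endfacet
  facet normal -0.9239 -0.3827 0.0000
    outer loop
      vertex 0.000 14.000 0.000
      vertex 4.101 4.101 16.000
      vertex 0.000 14.000 16.000
    endloop
  endfacet
  facet normal -0.3827 -0.9239 0.0000
    outer loop
      vertex 4.101 4.101 0.000
      vertex 14.000 0.000 0.000
      vertex 14.000 0.000 16.000
    endloop
  endfacet
  facet normal -0.3827 -0.9239 0.0000
    outer loop
      vertex 4.101 4.101 0.000
      vertex 14.000 0.000 16.000
      vertex 4.101 4.101 16.000
    endloop
  endfacet
  facet normal 0.3827 -0.9239 0.0000
    outer loop
      vertex 14.000 0.000 0.000
      vertex 23.899 4.101 0.000
      vertex 23.899 4.101 16.000
    endloop
  endfacet
  facet normal 0.3827 -0.9239 0.0000
    outer loop
      vertex 14.000 0.000 0.000
      vertex 23.899 4.101 16.000
      vertex 14.000 0.000 16.000
    endloop
  endfacet
  facet normal 0.9239 -0.3827 0.0000
    outer loop
      vertex 23.899 4.101 0.000
      vertex 28.000 14.000 0.000
      vertex 28.000 14.000 16.000
    endloop
  endfacet
  facet normal 0.9239 -0.3827 0.0000
    outer loop
      vertex 23.899 4.101 0.000
      vertex 28.000 14.000 16.000
      vertex 23.899 4.101 16.000
    endloop
  endfacet
endsolid part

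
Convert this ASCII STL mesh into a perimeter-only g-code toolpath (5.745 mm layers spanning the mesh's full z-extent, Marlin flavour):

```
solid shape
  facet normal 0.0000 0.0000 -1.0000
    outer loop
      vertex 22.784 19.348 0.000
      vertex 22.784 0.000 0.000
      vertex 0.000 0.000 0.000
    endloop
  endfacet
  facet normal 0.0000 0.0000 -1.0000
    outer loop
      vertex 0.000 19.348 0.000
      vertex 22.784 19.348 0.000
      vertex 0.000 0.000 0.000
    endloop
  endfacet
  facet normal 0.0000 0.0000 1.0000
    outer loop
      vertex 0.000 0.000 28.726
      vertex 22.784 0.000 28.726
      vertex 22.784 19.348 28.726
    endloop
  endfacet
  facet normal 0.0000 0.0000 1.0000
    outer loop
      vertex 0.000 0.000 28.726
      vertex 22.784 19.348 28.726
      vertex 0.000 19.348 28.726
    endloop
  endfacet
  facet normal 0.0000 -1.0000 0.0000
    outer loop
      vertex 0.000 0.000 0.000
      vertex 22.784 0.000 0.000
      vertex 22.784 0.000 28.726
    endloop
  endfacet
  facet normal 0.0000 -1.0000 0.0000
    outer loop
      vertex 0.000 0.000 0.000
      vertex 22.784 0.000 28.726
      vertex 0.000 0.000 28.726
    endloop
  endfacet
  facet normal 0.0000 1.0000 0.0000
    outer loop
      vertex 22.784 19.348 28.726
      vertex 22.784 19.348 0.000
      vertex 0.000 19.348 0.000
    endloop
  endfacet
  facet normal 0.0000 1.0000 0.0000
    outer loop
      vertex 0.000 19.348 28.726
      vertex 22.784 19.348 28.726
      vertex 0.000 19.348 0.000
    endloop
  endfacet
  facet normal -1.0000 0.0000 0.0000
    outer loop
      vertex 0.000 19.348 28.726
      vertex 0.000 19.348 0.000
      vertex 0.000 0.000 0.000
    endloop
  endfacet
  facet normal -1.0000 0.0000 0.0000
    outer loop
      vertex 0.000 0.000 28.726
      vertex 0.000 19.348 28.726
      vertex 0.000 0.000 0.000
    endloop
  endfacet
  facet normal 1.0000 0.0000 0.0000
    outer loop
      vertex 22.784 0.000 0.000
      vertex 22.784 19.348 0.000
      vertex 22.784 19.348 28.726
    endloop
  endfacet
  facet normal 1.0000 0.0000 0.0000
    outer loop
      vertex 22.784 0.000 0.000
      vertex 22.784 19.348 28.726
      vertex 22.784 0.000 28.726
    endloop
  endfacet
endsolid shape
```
; perimeter-only toolpath
G21 ; units = mm
G90 ; absolute positioning
G28 ; home
; layer 1
G0 Z5.745
G0 X0.000 Y0.000
G1 X22.784 Y0.000
G1 X22.784 Y19.348
G1 X0.000 Y19.348
G1 X0.000 Y0.000
; layer 2
G0 Z11.490
G0 X0.000 Y0.000
G1 X22.784 Y0.000
G1 X22.784 Y19.348
G1 X0.000 Y19.348
G1 X0.000 Y0.000
; layer 3
G0 Z17.236
G0 X0.000 Y0.000
G1 X22.784 Y0.000
G1 X22.784 Y19.348
G1 X0.000 Y19.348
G1 X0.000 Y0.000
; layer 4
G0 Z22.981
G0 X0.000 Y0.000
G1 X22.784 Y0.000
G1 X22.784 Y19.348
G1 X0.000 Y19.348
G1 X0.000 Y0.000
; layer 5
G0 Z28.726
G0 X0.000 Y0.000
G1 X22.784 Y0.000
G1 X22.784 Y19.348
G1 X0.000 Y19.348
G1 X0.000 Y0.000
M2 ; end

The solid is a rectangular box, roughly 22.8 × 19.3 mm footprint and 28.7 mm tall. Slicing at Δz = 5.745 mm — 5 equal slices spanning the solid's height, so layer i sits at z = i·h/5 — gives 5 non-empty perimeters. Each is a 4-segment closed polygon; G0 lifts to the layer z and rapids to the start vertex, then G1 traces the edges.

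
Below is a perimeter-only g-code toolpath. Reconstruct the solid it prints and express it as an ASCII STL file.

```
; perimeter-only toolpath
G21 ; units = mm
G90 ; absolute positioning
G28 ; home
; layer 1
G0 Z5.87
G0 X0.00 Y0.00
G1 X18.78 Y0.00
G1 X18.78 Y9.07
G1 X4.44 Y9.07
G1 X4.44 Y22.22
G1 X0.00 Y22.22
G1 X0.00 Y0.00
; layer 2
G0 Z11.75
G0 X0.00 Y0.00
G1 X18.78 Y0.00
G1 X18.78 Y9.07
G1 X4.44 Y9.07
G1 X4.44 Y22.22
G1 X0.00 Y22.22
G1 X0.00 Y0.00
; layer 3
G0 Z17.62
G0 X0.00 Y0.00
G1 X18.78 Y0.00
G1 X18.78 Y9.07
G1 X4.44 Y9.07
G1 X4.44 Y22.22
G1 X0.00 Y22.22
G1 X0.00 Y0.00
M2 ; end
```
solid part
  facet normal 0.0000 0.0000 -1.0000
    outer loop
      vertex 18.78 9.07 0.00
      vertex 18.78 0.00 0.00
      vertex 0.00 0.00 0.00
    endloop
  endfacet
  facet normal 0.0000 0.0000 -1.0000
    outer loop
      vertex 4.44 9.07 0.00
      vertex 18.78 9.07 0.00
      vertex 0.00 0.00 0.00
    endloop
  endfacet
  facet normal 0.0000 0.0000 -1.0000
    outer loop
      vertex 4.44 22.22 0.00
      vertex 4.44 9.07 0.00
      vertex 0.00 0.00 0.00
    endloop
  endfacet
  facet normal 0.0000 0.0000 -1.0000
    outer loop
      vertex 0.00 22.22 0.00
      vertex 4.44 22.22 0.00
      vertex 0.00 0.00 0.00
    endloop
  endfacet
  facet normal 0.0000 0.0000 1.0000
    outer loop
      vertex 0.00 0.00 17.62
      vertex 18.78 0.00 17.62
      vertex 18.78 9.07 17.62
    endloop
  endfacet
  facet normal 0.0000 0.0000 1.0000
    outer loop
      vertex 0.00 0.00 17.62
      vertex 18.78 9.07 17.62
      vertex 4.44 9.07 17.62
    endloop
  endfacet
  facet normal 0.0000 0.0000 1.0000
    outer loop
      vertex 0.00 0.00 17.62
      vertex 4.44 9.07 17.62
      vertex 4.44 22.22 17.62
    endloop
  endfacet
  facet normal 0.0000 0.0000 1.0000
    outer loop
      vertex 0.00 0.00 17.62
      vertex 4.44 22.22 17.62
      vertex 0.00 22.22 17.62
    endloop
  endfacet
  facet normal 0.0000 -1.0000 0.0000
    outer loop
      vertex 0.00 0.00 0.00
      vertex 18.78 0.00 0.00
      vertex 18.78 0.00 17.62
    endloop
  endfacet
  facet normal 0.0000 -1.0000 0.0000
    outer loop
      vertex 0.00 0.00 0.00
      vertex 18.78 0.00 17.62
      vertex 0.00 0.00 17.62
    endloop
  endfacet
  facet normal 1.0000 0.0000 0.0000
    outer loop
      vertex 18.78 0.00 0.00
      vertex 18.78 9.07 0.00
      vertex 18.78 9.07 17.62
    endloop
  endfacet
  facet normal 1.0000 0.0000 0.0000
    outer loop
      vertex 18.78 0.00 0.00
      vertex 18.78 9.07 17.62
      vertex 18.78 0.00 17.62
    endloop
  endfacet
  facet normal 0.0000 1.0000 0.0000
    outer loop
      vertex 18.78 9.07 0.00
      vertex 4.44 9.07 0.00
      vertex 4.44 9.07 17.62
    endloop
  endfacet
  facet normal 0.0000 1.0000 0.0000
    outer loop
      vertex 18.78 9.07 0.00
      vertex 4.44 9.07 17.62
      vertex 18.78 9.07 17.62
    endloop
  endfacet
  facet normal 1.0000 0.0000 0.0000
    outer loop
      vertex 4.44 9.07 0.00
      vertex 4.44 22.22 0.00
      vertex 4.44 22.22 17.62
    endloop
  endfacet
  facet normal 1.0000 0.0000 0.0000
    outer loop
      vertex 4.44 9.07 0.00
      vertex 4.44 22.22 17.62
      vertex 4.44 9.07 17.62
    endloop
  endfacet
  facet normal 0.0000 1.0000 0.0000
    outer loop
      vertex 4.44 22.22 0.00
      vertex 0.00 22.22 0.00
      vertex 0.00 22.22 17.62
    endloop
  endfacet
  facet normal 0.0000 1.0000 0.0000
    outer loop
      vertex 4.44 22.22 0.00
      vertex 0.00 22.22 17.62
      vertex 4.44 22.22 17.62
    endloop
  endfacet
  facet normal -1.0000 0.0000 0.0000
    outer loop
      vertex 0.00 22.22 0.00
      vertex 0.00 0.00 0.00
      vertex 0.00 0.00 17.62
    endloop
  endfacet
  facet normal -1.0000 0.0000 0.0000
    outer loop
      vertex 0.00 22.22 0.00
      vertex 0.00 0.00 17.62
      vertex 0.00 22.22 17.62
    endloop
  endfacet
endsolid part

The G0 Z moves step by Δz≈5.87 mm. Every layer's G1 loop is the same polygon, so the solid is a straight extrusion of it from z=0 to z≈17.6. Closing with flat bottom and top caps and triangulating gives 20 facets — an L-shaped prism: outer 18.8 × 22.2 mm, arm thicknesses ≈ 9.07 mm (horizontal) and 4.44 mm (vertical), extruded 17.6 mm in z.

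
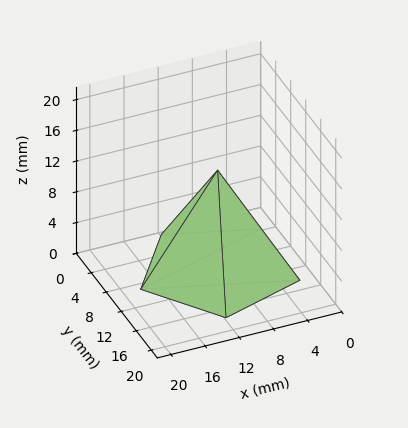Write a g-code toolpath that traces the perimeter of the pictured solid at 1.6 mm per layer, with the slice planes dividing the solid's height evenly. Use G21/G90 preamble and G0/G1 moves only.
Reading the render: the shape is a regular 5-sided pyramid, base circumscribed radius ≈ 9 mm, apex at z ≈ 13 mm (dimensions read to the nearest mm from the axis ticks). For the g-code, the solid's height is divided into equal slices at the stated Δz and each level perimeter traced with G1 moves after a G0 lift.

; perimeter-only toolpath
G21 ; units = mm
G90 ; absolute positioning
G28 ; home
; layer 1
G0 Z1.6
G0 X16.9 Y9.0
G1 X11.5 Y16.5
G1 X2.6 Y13.6
G1 X2.6 Y4.4
G1 X11.5 Y1.5
G1 X16.9 Y9.0
; layer 2
G0 Z3.2
G0 X15.8 Y9.0
G1 X11.1 Y15.5
G1 X3.5 Y13.0
G1 X3.5 Y5.0
G1 X11.1 Y2.5
G1 X15.8 Y9.0
; layer 3
G0 Z4.9
G0 X14.6 Y9.0
G1 X10.8 Y14.4
G1 X4.4 Y12.3
G1 X4.4 Y5.7
G1 X10.8 Y3.6
G1 X14.6 Y9.0
; layer 4
G0 Z6.5
G0 X13.5 Y9.0
G1 X10.4 Y13.3
G1 X5.3 Y11.7
G1 X5.3 Y6.3
G1 X10.4 Y4.7
G1 X13.5 Y9.0
; layer 5
G0 Z8.1
G0 X12.4 Y9.0
G1 X10.1 Y12.2
G1 X6.3 Y11.0
G1 X6.3 Y7.0
G1 X10.1 Y5.8
G1 X12.4 Y9.0
; layer 6
G0 Z9.8
G0 X11.2 Y9.0
G1 X9.7 Y11.2
G1 X7.2 Y10.3
G1 X7.2 Y7.7
G1 X9.7 Y6.8
G1 X11.2 Y9.0
; layer 7
G0 Z11.4
G0 X10.1 Y9.0
G1 X9.3 Y10.1
G1 X8.1 Y9.7
G1 X8.1 Y8.3
G1 X9.3 Y7.9
G1 X10.1 Y9.0
M2 ; end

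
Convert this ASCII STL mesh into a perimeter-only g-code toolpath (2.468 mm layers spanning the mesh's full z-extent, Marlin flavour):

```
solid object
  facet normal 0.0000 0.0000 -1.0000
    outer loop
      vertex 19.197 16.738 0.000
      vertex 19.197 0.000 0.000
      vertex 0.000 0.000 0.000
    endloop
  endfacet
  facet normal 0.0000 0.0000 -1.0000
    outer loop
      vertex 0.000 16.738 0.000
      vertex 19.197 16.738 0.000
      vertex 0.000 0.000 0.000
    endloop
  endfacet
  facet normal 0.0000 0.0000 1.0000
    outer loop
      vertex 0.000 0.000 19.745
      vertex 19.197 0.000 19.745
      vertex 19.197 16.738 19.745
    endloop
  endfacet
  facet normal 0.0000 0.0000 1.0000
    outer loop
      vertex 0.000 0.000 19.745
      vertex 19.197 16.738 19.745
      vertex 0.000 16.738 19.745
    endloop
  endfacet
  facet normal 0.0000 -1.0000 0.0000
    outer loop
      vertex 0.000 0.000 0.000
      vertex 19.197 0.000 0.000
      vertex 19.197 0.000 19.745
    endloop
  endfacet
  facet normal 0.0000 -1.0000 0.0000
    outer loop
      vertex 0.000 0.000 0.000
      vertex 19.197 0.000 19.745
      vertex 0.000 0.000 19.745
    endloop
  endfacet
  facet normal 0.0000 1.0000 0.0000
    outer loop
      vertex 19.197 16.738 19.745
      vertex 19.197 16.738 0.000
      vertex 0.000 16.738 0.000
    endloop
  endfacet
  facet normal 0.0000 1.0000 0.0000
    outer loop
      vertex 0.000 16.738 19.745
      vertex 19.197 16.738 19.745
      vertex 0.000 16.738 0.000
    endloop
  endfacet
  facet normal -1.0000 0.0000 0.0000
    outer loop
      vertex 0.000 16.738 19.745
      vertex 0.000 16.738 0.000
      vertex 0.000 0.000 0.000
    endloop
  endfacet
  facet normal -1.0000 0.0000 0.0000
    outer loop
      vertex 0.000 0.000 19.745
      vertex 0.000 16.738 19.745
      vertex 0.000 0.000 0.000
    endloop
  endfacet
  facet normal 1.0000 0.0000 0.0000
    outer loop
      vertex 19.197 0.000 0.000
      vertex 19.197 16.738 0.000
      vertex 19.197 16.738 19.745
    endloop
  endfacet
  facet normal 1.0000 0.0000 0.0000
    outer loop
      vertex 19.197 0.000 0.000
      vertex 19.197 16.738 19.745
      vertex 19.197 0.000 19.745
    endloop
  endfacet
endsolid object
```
; perimeter-only toolpath
G21 ; units = mm
G90 ; absolute positioning
G28 ; home
; layer 1
G0 Z2.468
G0 X0.000 Y0.000
G1 X19.197 Y0.000
G1 X19.197 Y16.738
G1 X0.000 Y16.738
G1 X0.000 Y0.000
; layer 2
G0 Z4.936
G0 X0.000 Y0.000
G1 X19.197 Y0.000
G1 X19.197 Y16.738
G1 X0.000 Y16.738
G1 X0.000 Y0.000
; layer 3
G0 Z7.404
G0 X0.000 Y0.000
G1 X19.197 Y0.000
G1 X19.197 Y16.738
G1 X0.000 Y16.738
G1 X0.000 Y0.000
; layer 4
G0 Z9.873
G0 X0.000 Y0.000
G1 X19.197 Y0.000
G1 X19.197 Y16.738
G1 X0.000 Y16.738
G1 X0.000 Y0.000
; layer 5
G0 Z12.341
G0 X0.000 Y0.000
G1 X19.197 Y0.000
G1 X19.197 Y16.738
G1 X0.000 Y16.738
G1 X0.000 Y0.000
; layer 6
G0 Z14.809
G0 X0.000 Y0.000
G1 X19.197 Y0.000
G1 X19.197 Y16.738
G1 X0.000 Y16.738
G1 X0.000 Y0.000
; layer 7
G0 Z17.277
G0 X0.000 Y0.000
G1 X19.197 Y0.000
G1 X19.197 Y16.738
G1 X0.000 Y16.738
G1 X0.000 Y0.000
; layer 8
G0 Z19.745
G0 X0.000 Y0.000
G1 X19.197 Y0.000
G1 X19.197 Y16.738
G1 X0.000 Y16.738
G1 X0.000 Y0.000
M2 ; end

The solid is a rectangular box, roughly 19.2 × 16.7 mm footprint and 19.7 mm tall. Slicing at Δz = 2.468 mm — 8 equal slices spanning the solid's height, so layer i sits at z = i·h/8 — gives 8 non-empty perimeters. Each is a 4-segment closed polygon; G0 lifts to the layer z and rapids to the start vertex, then G1 traces the edges.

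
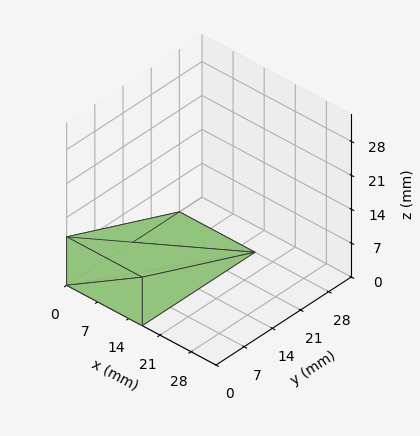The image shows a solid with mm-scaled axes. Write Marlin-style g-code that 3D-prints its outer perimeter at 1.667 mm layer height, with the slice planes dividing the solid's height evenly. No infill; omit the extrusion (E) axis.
Reading the render: the shape is a wedge (ramp): 17 × 28 mm base, rising to 10 mm along the y=0 edge and sloping linearly to z=0 at y=28 (dimensions read to the nearest mm from the axis ticks). For the g-code, the solid's height is divided into equal slices at the stated Δz and each level perimeter traced with G1 moves after a G0 lift.

; perimeter-only toolpath
G21 ; units = mm
G90 ; absolute positioning
G28 ; home
; layer 1
G0 Z1.667
G0 X0.000 Y0.000
G1 X17.000 Y0.000
G1 X17.000 Y23.333
G1 X0.000 Y23.333
G1 X0.000 Y0.000
; layer 2
G0 Z3.333
G0 X0.000 Y0.000
G1 X17.000 Y0.000
G1 X17.000 Y18.667
G1 X0.000 Y18.667
G1 X0.000 Y0.000
; layer 3
G0 Z5.000
G0 X0.000 Y0.000
G1 X17.000 Y0.000
G1 X17.000 Y14.000
G1 X0.000 Y14.000
G1 X0.000 Y0.000
; layer 4
G0 Z6.667
G0 X0.000 Y0.000
G1 X17.000 Y0.000
G1 X17.000 Y9.333
G1 X0.000 Y9.333
G1 X0.000 Y0.000
; layer 5
G0 Z8.333
G0 X0.000 Y0.000
G1 X17.000 Y0.000
G1 X17.000 Y4.667
G1 X0.000 Y4.667
G1 X0.000 Y0.000
M2 ; end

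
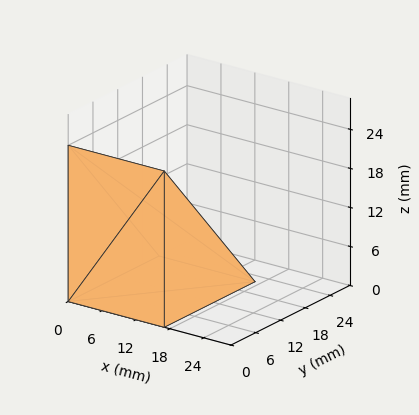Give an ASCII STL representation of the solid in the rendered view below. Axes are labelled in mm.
Reading the render: the shape is a wedge (ramp): 17 × 22 mm base, rising to 24 mm along the y=0 edge and sloping linearly to z=0 at y=22 (dimensions read to the nearest mm from the axis ticks). For the STL, each face is triangulated and given an outward normal.

solid part
  facet normal 0.0000 0.0000 -1.0000
    outer loop
      vertex 17.00 22.00 0.00
      vertex 17.00 0.00 0.00
      vertex 0.00 0.00 0.00
    endloop
  endfacet
  facet normal 0.0000 0.0000 -1.0000
    outer loop
      vertex 0.00 22.00 0.00
      vertex 17.00 22.00 0.00
      vertex 0.00 0.00 0.00
    endloop
  endfacet
  facet normal 0.0000 -1.0000 0.0000
    outer loop
      vertex 0.00 0.00 0.00
      vertex 17.00 0.00 0.00
      vertex 17.00 0.00 24.00
    endloop
  endfacet
  facet normal 0.0000 -1.0000 0.0000
    outer loop
      vertex 0.00 0.00 0.00
      vertex 17.00 0.00 24.00
      vertex 0.00 0.00 24.00
    endloop
  endfacet
  facet normal 0.0000 0.7372 0.6757
    outer loop
      vertex 0.00 0.00 24.00
      vertex 17.00 0.00 24.00
      vertex 17.00 22.00 0.00
    endloop
  endfacet
  facet normal 0.0000 0.7372 0.6757
    outer loop
      vertex 0.00 0.00 24.00
      vertex 17.00 22.00 0.00
      vertex 0.00 22.00 0.00
    endloop
  endfacet
  facet normal -1.0000 0.0000 0.0000
    outer loop
      vertex 0.00 0.00 24.00
      vertex 0.00 22.00 0.00
      vertex 0.00 0.00 0.00
    endloop
  endfacet
  facet normal 1.0000 0.0000 0.0000
    outer loop
      vertex 17.00 0.00 0.00
      vertex 17.00 22.00 0.00
      vertex 17.00 0.00 24.00
    endloop
  endfacet
endsolid part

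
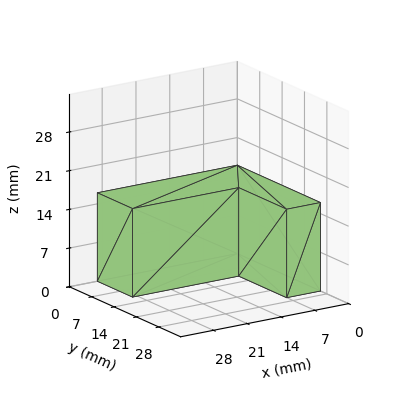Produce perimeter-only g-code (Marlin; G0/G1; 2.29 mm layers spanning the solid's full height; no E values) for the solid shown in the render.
Reading the render: the shape is an L-shaped prism: outer 29 × 26 mm, arm thicknesses ≈ 11 mm (horizontal) and 7 mm (vertical), extruded 16 mm in z (dimensions read to the nearest mm from the axis ticks). For the g-code, the solid's height is divided into equal slices at the stated Δz and each level perimeter traced with G1 moves after a G0 lift.

; perimeter-only toolpath
G21 ; units = mm
G90 ; absolute positioning
G28 ; home
; layer 1
G0 Z2.29
G0 X0.00 Y0.00
G1 X29.00 Y0.00
G1 X29.00 Y11.00
G1 X7.00 Y11.00
G1 X7.00 Y26.00
G1 X0.00 Y26.00
G1 X0.00 Y0.00
; layer 2
G0 Z4.57
G0 X0.00 Y0.00
G1 X29.00 Y0.00
G1 X29.00 Y11.00
G1 X7.00 Y11.00
G1 X7.00 Y26.00
G1 X0.00 Y26.00
G1 X0.00 Y0.00
; layer 3
G0 Z6.86
G0 X0.00 Y0.00
G1 X29.00 Y0.00
G1 X29.00 Y11.00
G1 X7.00 Y11.00
G1 X7.00 Y26.00
G1 X0.00 Y26.00
G1 X0.00 Y0.00
; layer 4
G0 Z9.14
G0 X0.00 Y0.00
G1 X29.00 Y0.00
G1 X29.00 Y11.00
G1 X7.00 Y11.00
G1 X7.00 Y26.00
G1 X0.00 Y26.00
G1 X0.00 Y0.00
; layer 5
G0 Z11.43
G0 X0.00 Y0.00
G1 X29.00 Y0.00
G1 X29.00 Y11.00
G1 X7.00 Y11.00
G1 X7.00 Y26.00
G1 X0.00 Y26.00
G1 X0.00 Y0.00
; layer 6
G0 Z13.71
G0 X0.00 Y0.00
G1 X29.00 Y0.00
G1 X29.00 Y11.00
G1 X7.00 Y11.00
G1 X7.00 Y26.00
G1 X0.00 Y26.00
G1 X0.00 Y0.00
; layer 7
G0 Z16.00
G0 X0.00 Y0.00
G1 X29.00 Y0.00
G1 X29.00 Y11.00
G1 X7.00 Y11.00
G1 X7.00 Y26.00
G1 X0.00 Y26.00
G1 X0.00 Y0.00
M2 ; end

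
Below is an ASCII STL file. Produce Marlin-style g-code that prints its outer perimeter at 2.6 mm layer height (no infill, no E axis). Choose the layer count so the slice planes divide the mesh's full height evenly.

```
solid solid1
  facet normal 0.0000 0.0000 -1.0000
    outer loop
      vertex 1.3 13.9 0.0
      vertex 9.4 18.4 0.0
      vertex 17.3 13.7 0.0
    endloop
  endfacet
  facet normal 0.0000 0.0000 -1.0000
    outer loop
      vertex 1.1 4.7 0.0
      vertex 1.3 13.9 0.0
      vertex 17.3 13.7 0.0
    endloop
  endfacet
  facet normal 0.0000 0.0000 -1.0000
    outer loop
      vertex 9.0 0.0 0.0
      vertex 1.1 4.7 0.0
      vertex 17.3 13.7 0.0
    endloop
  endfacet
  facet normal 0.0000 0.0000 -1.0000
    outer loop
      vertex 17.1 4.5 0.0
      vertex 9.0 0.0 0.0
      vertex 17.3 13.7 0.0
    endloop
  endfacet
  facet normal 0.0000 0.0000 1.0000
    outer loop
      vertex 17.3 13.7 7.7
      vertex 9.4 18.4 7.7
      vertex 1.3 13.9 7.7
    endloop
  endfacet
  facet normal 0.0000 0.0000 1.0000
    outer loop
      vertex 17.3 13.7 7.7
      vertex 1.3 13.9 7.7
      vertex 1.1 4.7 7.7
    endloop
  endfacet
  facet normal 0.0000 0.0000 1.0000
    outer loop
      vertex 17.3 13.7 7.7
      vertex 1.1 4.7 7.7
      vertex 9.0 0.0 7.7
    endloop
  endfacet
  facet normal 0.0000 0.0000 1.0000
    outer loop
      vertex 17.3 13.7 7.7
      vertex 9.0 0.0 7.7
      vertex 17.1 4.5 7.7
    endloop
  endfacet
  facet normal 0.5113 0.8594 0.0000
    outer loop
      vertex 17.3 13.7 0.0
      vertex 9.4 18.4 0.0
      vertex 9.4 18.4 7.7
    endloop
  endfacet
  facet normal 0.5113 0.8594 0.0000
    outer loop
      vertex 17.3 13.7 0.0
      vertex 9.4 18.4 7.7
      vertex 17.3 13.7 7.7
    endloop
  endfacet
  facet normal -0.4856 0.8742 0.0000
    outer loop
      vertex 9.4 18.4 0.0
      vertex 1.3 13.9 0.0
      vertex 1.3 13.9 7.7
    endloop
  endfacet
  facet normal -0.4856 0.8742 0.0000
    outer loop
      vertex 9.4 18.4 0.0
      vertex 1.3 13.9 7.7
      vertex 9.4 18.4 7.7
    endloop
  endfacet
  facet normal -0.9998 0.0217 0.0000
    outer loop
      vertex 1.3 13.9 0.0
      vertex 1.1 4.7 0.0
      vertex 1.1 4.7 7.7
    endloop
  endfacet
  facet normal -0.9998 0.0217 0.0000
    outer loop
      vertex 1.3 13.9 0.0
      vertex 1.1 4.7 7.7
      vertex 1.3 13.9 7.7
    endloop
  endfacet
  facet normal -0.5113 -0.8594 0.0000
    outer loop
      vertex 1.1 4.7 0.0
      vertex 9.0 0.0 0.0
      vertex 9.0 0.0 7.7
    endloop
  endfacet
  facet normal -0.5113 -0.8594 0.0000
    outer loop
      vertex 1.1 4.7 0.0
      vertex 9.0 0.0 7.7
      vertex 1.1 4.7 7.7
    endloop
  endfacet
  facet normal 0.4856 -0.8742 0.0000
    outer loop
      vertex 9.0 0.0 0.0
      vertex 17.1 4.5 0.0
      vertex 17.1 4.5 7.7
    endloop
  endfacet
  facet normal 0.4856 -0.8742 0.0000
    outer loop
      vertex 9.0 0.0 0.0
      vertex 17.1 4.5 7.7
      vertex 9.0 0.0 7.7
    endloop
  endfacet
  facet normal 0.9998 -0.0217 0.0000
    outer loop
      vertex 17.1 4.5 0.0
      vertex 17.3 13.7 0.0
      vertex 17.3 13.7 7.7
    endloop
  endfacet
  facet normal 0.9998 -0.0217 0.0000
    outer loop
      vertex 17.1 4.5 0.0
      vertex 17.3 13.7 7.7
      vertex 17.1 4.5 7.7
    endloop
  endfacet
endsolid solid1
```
; perimeter-only toolpath
G21 ; units = mm
G90 ; absolute positioning
G28 ; home
; layer 1
G0 Z2.6
G0 X17.3 Y13.7
G1 X9.4 Y18.4
G1 X1.3 Y13.9
G1 X1.1 Y4.7
G1 X9.0 Y0.0
G1 X17.1 Y4.5
G1 X17.3 Y13.7
; layer 2
G0 Z5.1
G0 X17.3 Y13.7
G1 X9.4 Y18.4
G1 X1.3 Y13.9
G1 X1.1 Y4.7
G1 X9.0 Y0.0
G1 X17.1 Y4.5
G1 X17.3 Y13.7
; layer 3
G0 Z7.7
G0 X17.3 Y13.7
G1 X9.4 Y18.4
G1 X1.3 Y13.9
G1 X1.1 Y4.7
G1 X9.0 Y0.0
G1 X17.1 Y4.5
G1 X17.3 Y13.7
M2 ; end

The solid is a regular 6-sided prism (a cylinder approximated with 6 flat sides), circumscribed radius ≈ 9.2 mm, height ≈ 7.7 mm. Slicing at Δz = 2.6 mm — 3 equal slices spanning the solid's height, so layer i sits at z = i·h/3 — gives 3 non-empty perimeters. Each is a 6-segment closed polygon; G0 lifts to the layer z and rapids to the start vertex, then G1 traces the edges.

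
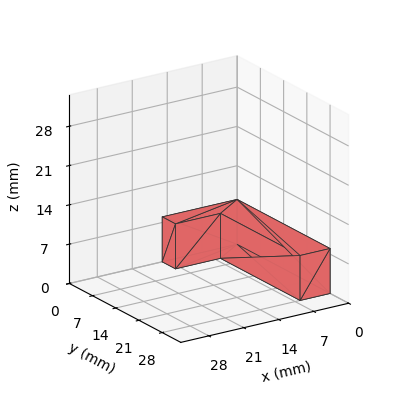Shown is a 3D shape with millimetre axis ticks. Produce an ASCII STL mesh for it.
Reading the render: the shape is an L-shaped prism: outer 15 × 28 mm, arm thicknesses ≈ 4 mm (horizontal) and 6 mm (vertical), extruded 8 mm in z (dimensions read to the nearest mm from the axis ticks). For the STL, each face is triangulated and given an outward normal.

solid part
  facet normal 0.0000 0.0000 -1.0000
    outer loop
      vertex 15.00 4.00 0.00
      vertex 15.00 0.00 0.00
      vertex 0.00 0.00 0.00
    endloop
  endfacet
  facet normal 0.0000 0.0000 -1.0000
    outer loop
      vertex 6.00 4.00 0.00
      vertex 15.00 4.00 0.00
      vertex 0.00 0.00 0.00
    endloop
  endfacet
  facet normal 0.0000 0.0000 -1.0000
    outer loop
      vertex 6.00 28.00 0.00
      vertex 6.00 4.00 0.00
      vertex 0.00 0.00 0.00
    endloop
  endfacet
  facet normal 0.0000 0.0000 -1.0000
    outer loop
      vertex 0.00 28.00 0.00
      vertex 6.00 28.00 0.00
      vertex 0.00 0.00 0.00
    endloop
  endfacet
  facet normal 0.0000 0.0000 1.0000
    outer loop
      vertex 0.00 0.00 8.00
      vertex 15.00 0.00 8.00
      vertex 15.00 4.00 8.00
    endloop
  endfacet
  facet normal 0.0000 0.0000 1.0000
    outer loop
      vertex 0.00 0.00 8.00
      vertex 15.00 4.00 8.00
      vertex 6.00 4.00 8.00
    endloop
  endfacet
  facet normal 0.0000 0.0000 1.0000
    outer loop
      vertex 0.00 0.00 8.00
      vertex 6.00 4.00 8.00
      vertex 6.00 28.00 8.00
    endloop
  endfacet
  facet normal 0.0000 0.0000 1.0000
    outer loop
      vertex 0.00 0.00 8.00
      vertex 6.00 28.00 8.00
      vertex 0.00 28.00 8.00
    endloop
  endfacet
  facet normal 0.0000 -1.0000 0.0000
    outer loop
      vertex 0.00 0.00 0.00
      vertex 15.00 0.00 0.00
      vertex 15.00 0.00 8.00
    endloop
  endfacet
  facet normal 0.0000 -1.0000 0.0000
    outer loop
      vertex 0.00 0.00 0.00
      vertex 15.00 0.00 8.00
      vertex 0.00 0.00 8.00
    endloop
  endfacet
  facet normal 1.0000 0.0000 0.0000
    outer loop
      vertex 15.00 0.00 0.00
      vertex 15.00 4.00 0.00
      vertex 15.00 4.00 8.00
    endloop
  endfacet
  facet normal 1.0000 0.0000 0.0000
    outer loop
      vertex 15.00 0.00 0.00
      vertex 15.00 4.00 8.00
      vertex 15.00 0.00 8.00
    endloop
  endfacet
  facet normal 0.0000 1.0000 0.0000
    outer loop
      vertex 15.00 4.00 0.00
      vertex 6.00 4.00 0.00
      vertex 6.00 4.00 8.00
    endloop
  endfacet
  facet normal 0.0000 1.0000 0.0000
    outer loop
      vertex 15.00 4.00 0.00
      vertex 6.00 4.00 8.00
      vertex 15.00 4.00 8.00
    endloop
  endfacet
  facet normal 1.0000 0.0000 0.0000
    outer loop
      vertex 6.00 4.00 0.00
      vertex 6.00 28.00 0.00
      vertex 6.00 28.00 8.00
    endloop
  endfacet
  facet normal 1.0000 0.0000 0.0000
    outer loop
      vertex 6.00 4.00 0.00
      vertex 6.00 28.00 8.00
      vertex 6.00 4.00 8.00
    endloop
  endfacet
  facet normal 0.0000 1.0000 0.0000
    outer loop
      vertex 6.00 28.00 0.00
      vertex 0.00 28.00 0.00
      vertex 0.00 28.00 8.00
    endloop
  endfacet
  facet normal 0.0000 1.0000 0.0000
    outer loop
      vertex 6.00 28.00 0.00
      vertex 0.00 28.00 8.00
      vertex 6.00 28.00 8.00
    endloop
  endfacet
  facet normal -1.0000 0.0000 0.0000
    outer loop
      vertex 0.00 28.00 0.00
      vertex 0.00 0.00 0.00
      vertex 0.00 0.00 8.00
    endloop
  endfacet
  facet normal -1.0000 0.0000 0.0000
    outer loop
      vertex 0.00 28.00 0.00
      vertex 0.00 0.00 8.00
      vertex 0.00 28.00 8.00
    endloop
  endfacet
endsolid part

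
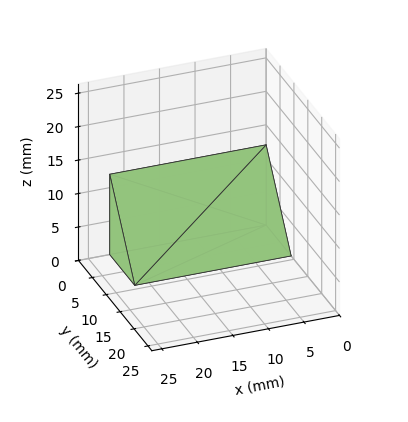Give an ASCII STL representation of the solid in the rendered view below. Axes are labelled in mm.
Reading the render: the shape is a wedge (ramp): 22 × 9 mm base, rising to 12 mm along the y=0 edge and sloping linearly to z=0 at y=9 (dimensions read to the nearest mm from the axis ticks). For the STL, each face is triangulated and given an outward normal.

solid part
  facet normal 0.0000 0.0000 -1.0000
    outer loop
      vertex 22.00 9.00 0.00
      vertex 22.00 0.00 0.00
      vertex 0.00 0.00 0.00
    endloop
  endfacet
  facet normal 0.0000 0.0000 -1.0000
    outer loop
      vertex 0.00 9.00 0.00
      vertex 22.00 9.00 0.00
      vertex 0.00 0.00 0.00
    endloop
  endfacet
  facet normal 0.0000 -1.0000 0.0000
    outer loop
      vertex 0.00 0.00 0.00
      vertex 22.00 0.00 0.00
      vertex 22.00 0.00 12.00
    endloop
  endfacet
  facet normal 0.0000 -1.0000 0.0000
    outer loop
      vertex 0.00 0.00 0.00
      vertex 22.00 0.00 12.00
      vertex 0.00 0.00 12.00
    endloop
  endfacet
  facet normal 0.0000 0.8000 0.6000
    outer loop
      vertex 0.00 0.00 12.00
      vertex 22.00 0.00 12.00
      vertex 22.00 9.00 0.00
    endloop
  endfacet
  facet normal 0.0000 0.8000 0.6000
    outer loop
      vertex 0.00 0.00 12.00
      vertex 22.00 9.00 0.00
      vertex 0.00 9.00 0.00
    endloop
  endfacet
  facet normal -1.0000 0.0000 0.0000
    outer loop
      vertex 0.00 0.00 12.00
      vertex 0.00 9.00 0.00
      vertex 0.00 0.00 0.00
    endloop
  endfacet
  facet normal 1.0000 0.0000 0.0000
    outer loop
      vertex 22.00 0.00 0.00
      vertex 22.00 9.00 0.00
      vertex 22.00 0.00 12.00
    endloop
  endfacet
endsolid part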